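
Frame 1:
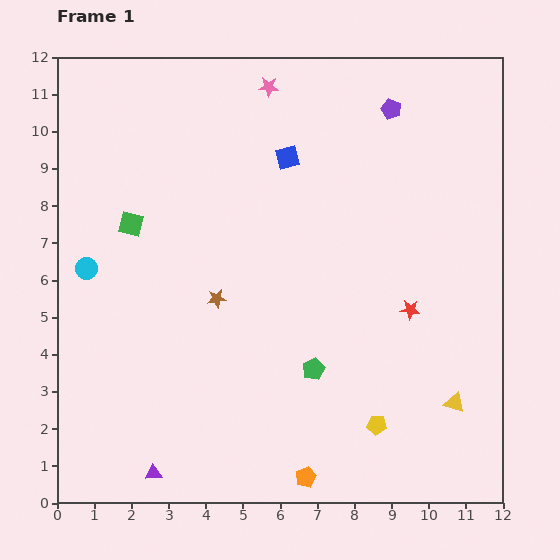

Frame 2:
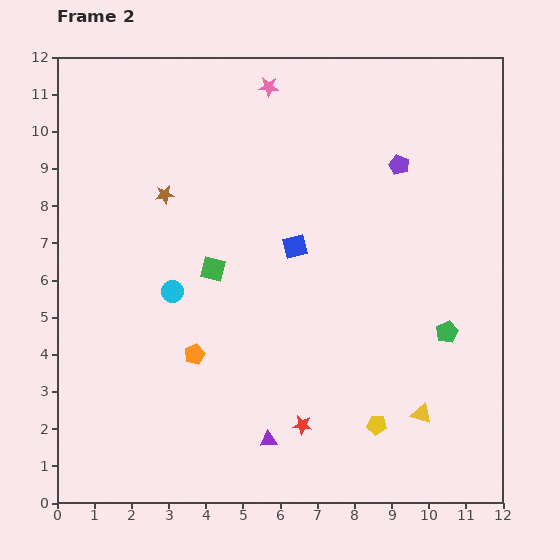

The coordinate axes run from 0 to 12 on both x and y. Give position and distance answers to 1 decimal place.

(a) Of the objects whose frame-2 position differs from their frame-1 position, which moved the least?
the yellow triangle

(moved 0.9)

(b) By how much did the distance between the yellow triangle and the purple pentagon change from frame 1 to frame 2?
-1.4

Distance in frame 1: 8.1. Distance in frame 2: 6.7.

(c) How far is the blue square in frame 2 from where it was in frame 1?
2.4

The blue square moved from (6.2, 9.3) to (6.4, 6.9), a distance of √(0.2² + 2.4²) ≈ 2.4.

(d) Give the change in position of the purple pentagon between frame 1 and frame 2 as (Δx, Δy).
(0.2, -1.5)

The purple pentagon was at (9.0, 10.6) in frame 1 and (9.2, 9.1) in frame 2.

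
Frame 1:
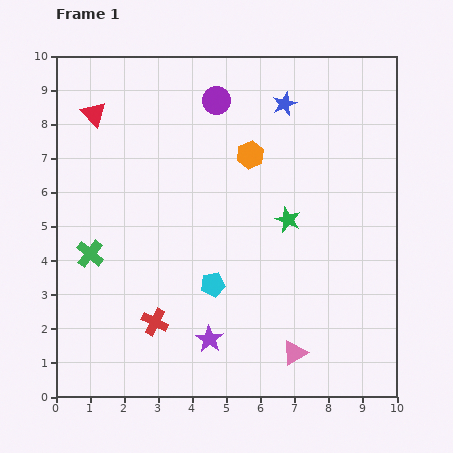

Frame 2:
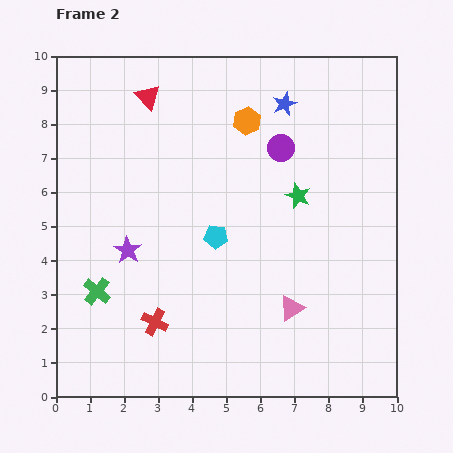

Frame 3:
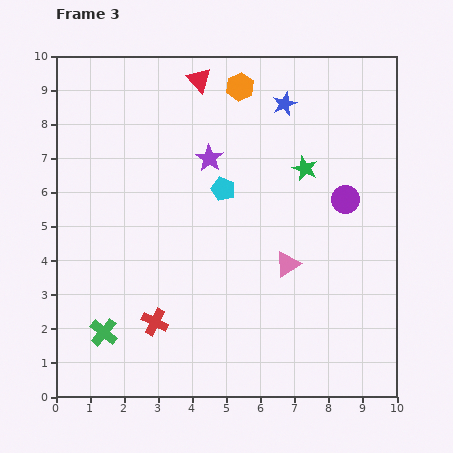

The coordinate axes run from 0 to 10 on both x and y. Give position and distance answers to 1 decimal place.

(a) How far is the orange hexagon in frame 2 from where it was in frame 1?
1.0

The orange hexagon moved from (5.7, 7.1) to (5.6, 8.1), a distance of √(0.1² + 1.0²) ≈ 1.0.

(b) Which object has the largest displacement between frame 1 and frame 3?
the purple star

(moved 5.3; next 4.8)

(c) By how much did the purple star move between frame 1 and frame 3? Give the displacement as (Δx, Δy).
(0.0, 5.3)

The purple star was at (4.5, 1.7) in frame 1 and (4.5, 7.0) in frame 3.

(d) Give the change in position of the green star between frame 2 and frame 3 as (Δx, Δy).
(0.2, 0.8)

The green star was at (7.1, 5.9) in frame 2 and (7.3, 6.7) in frame 3.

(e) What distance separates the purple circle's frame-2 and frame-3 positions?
2.4

The purple circle moved from (6.6, 7.3) to (8.5, 5.8), a distance of √(1.9² + 1.5²) ≈ 2.4.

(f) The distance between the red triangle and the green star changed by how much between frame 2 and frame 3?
-1.3

Distance in frame 2: 5.3. Distance in frame 3: 4.0.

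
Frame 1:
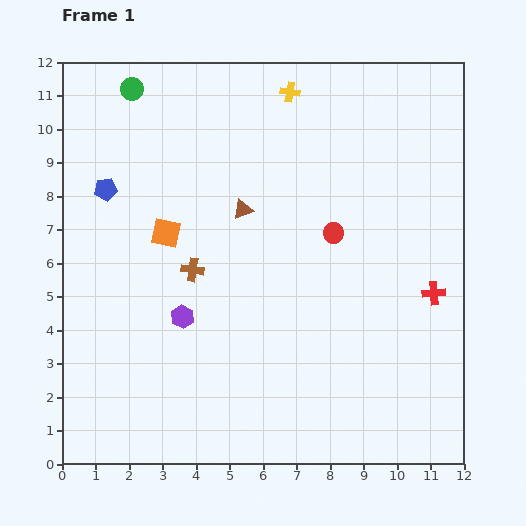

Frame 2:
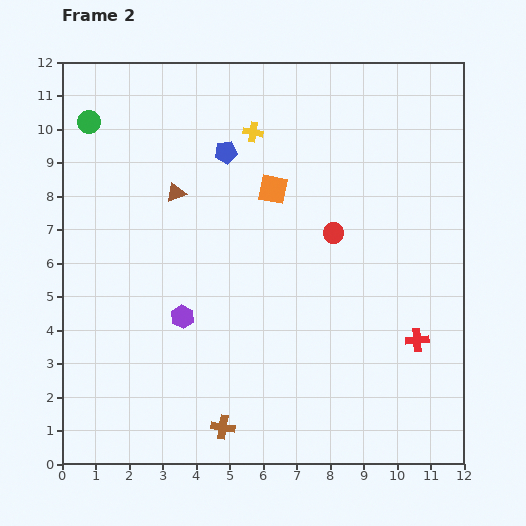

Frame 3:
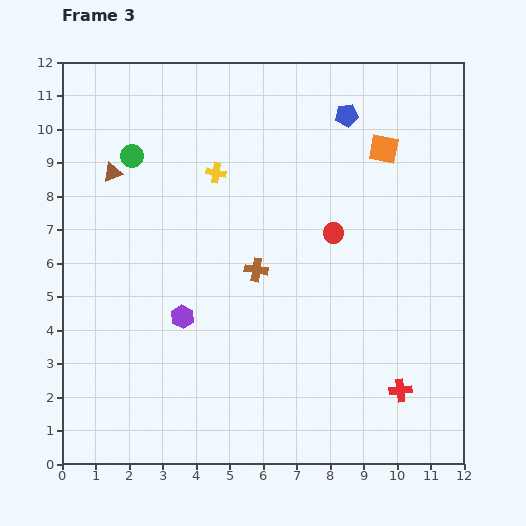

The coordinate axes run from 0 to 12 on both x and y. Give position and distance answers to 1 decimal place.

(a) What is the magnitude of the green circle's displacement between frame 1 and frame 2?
1.6

The green circle moved from (2.1, 11.2) to (0.8, 10.2), a distance of √(1.3² + 1.0²) ≈ 1.6.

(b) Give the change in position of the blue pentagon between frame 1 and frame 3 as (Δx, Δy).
(7.2, 2.2)

The blue pentagon was at (1.3, 8.2) in frame 1 and (8.5, 10.4) in frame 3.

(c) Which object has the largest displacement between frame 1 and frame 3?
the blue pentagon

(moved 7.5; next 7.0)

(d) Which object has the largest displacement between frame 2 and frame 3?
the brown cross

(moved 4.8; next 3.8)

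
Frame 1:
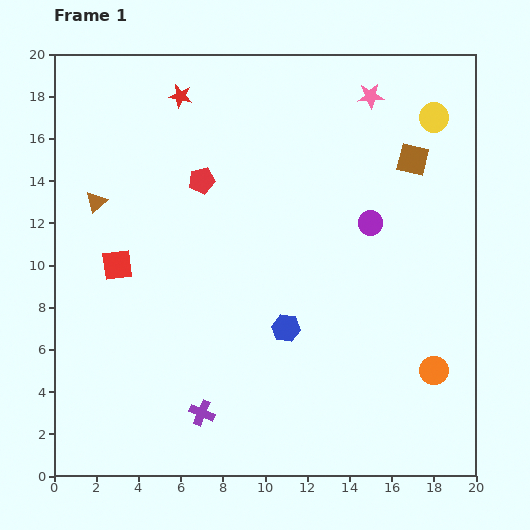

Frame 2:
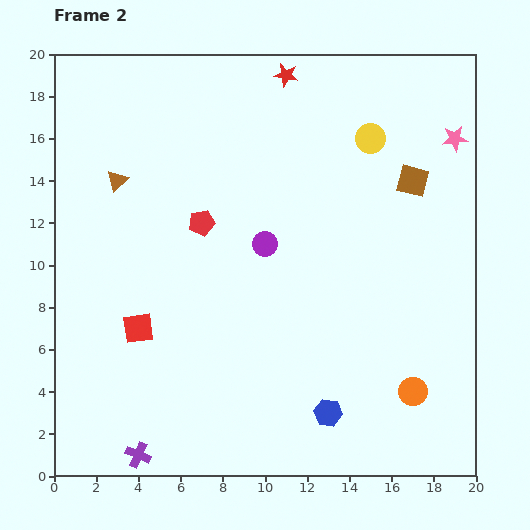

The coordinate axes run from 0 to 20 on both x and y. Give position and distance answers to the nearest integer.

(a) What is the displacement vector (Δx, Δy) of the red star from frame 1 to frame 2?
(5, 1)

The red star was at (6, 18) in frame 1 and (11, 19) in frame 2.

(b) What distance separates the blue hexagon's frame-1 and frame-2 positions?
4

The blue hexagon moved from (11, 7) to (13, 3), a distance of √(2² + 4²) ≈ 4.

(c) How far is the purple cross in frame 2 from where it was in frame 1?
4

The purple cross moved from (7, 3) to (4, 1), a distance of √(3² + 2²) ≈ 4.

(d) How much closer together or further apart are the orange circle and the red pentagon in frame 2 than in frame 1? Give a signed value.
-1

Distance in frame 1: 14. Distance in frame 2: 13.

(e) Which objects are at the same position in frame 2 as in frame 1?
none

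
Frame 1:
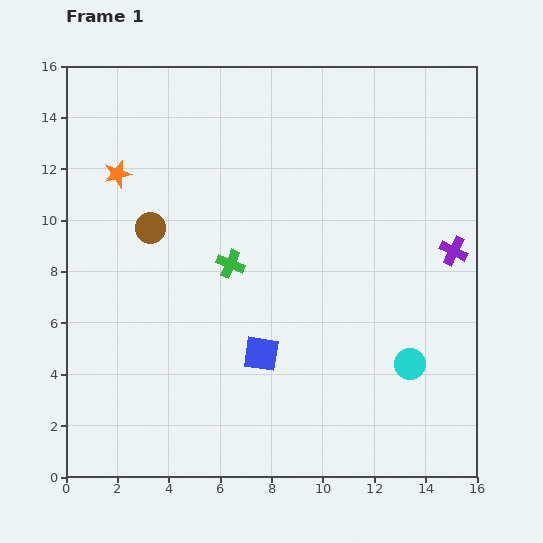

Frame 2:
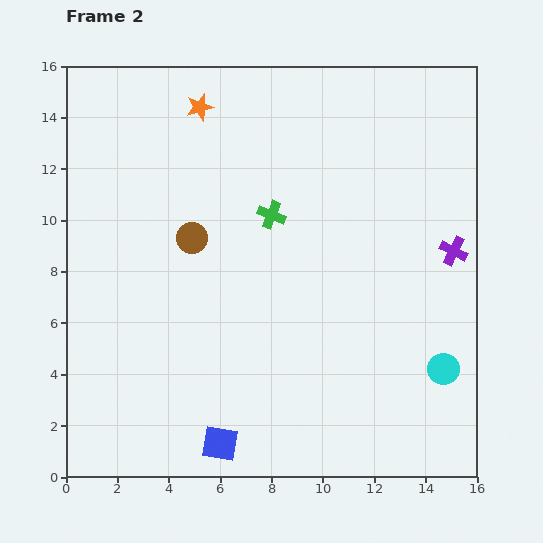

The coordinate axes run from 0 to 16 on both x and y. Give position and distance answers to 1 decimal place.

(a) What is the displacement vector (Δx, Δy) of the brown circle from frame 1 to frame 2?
(1.6, -0.4)

The brown circle was at (3.3, 9.7) in frame 1 and (4.9, 9.3) in frame 2.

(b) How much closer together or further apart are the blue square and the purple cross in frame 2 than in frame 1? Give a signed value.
+3.3

Distance in frame 1: 8.5. Distance in frame 2: 11.8.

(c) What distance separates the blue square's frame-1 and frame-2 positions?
3.8

The blue square moved from (7.6, 4.8) to (6.0, 1.3), a distance of √(1.6² + 3.5²) ≈ 3.8.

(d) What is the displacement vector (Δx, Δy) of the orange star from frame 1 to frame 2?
(3.2, 2.6)

The orange star was at (2.0, 11.8) in frame 1 and (5.2, 14.4) in frame 2.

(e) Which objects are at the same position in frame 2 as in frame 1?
the purple cross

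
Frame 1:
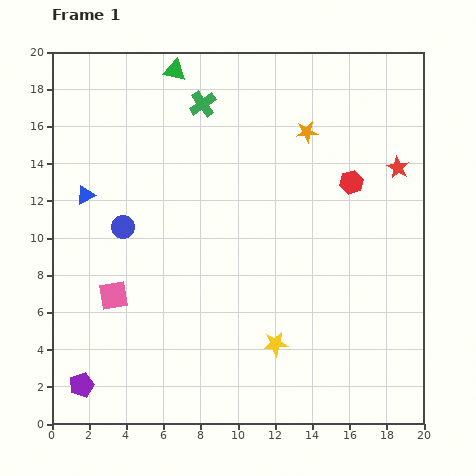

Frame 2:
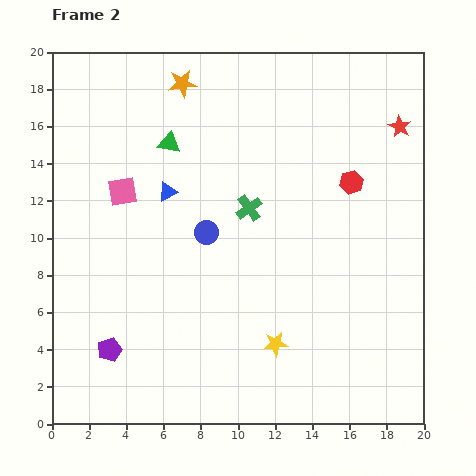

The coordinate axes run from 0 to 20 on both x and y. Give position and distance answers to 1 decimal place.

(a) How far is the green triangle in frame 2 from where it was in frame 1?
3.9

The green triangle moved from (6.6, 19.0) to (6.3, 15.1), a distance of √(0.3² + 3.9²) ≈ 3.9.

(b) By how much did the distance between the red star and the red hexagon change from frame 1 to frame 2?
+1.4

Distance in frame 1: 2.6. Distance in frame 2: 4.0.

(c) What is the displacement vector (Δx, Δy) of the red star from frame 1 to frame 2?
(0.1, 2.2)

The red star was at (18.6, 13.8) in frame 1 and (18.7, 16.0) in frame 2.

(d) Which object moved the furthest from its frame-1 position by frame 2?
the orange star

(moved 7.2; next 6.1)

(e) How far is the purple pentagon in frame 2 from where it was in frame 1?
2.4

The purple pentagon moved from (1.6, 2.1) to (3.1, 4.0), a distance of √(1.5² + 1.9²) ≈ 2.4.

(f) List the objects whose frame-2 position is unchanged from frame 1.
the yellow star, the red hexagon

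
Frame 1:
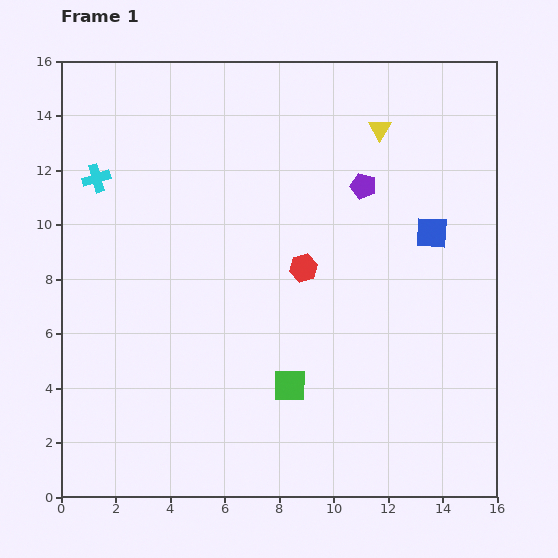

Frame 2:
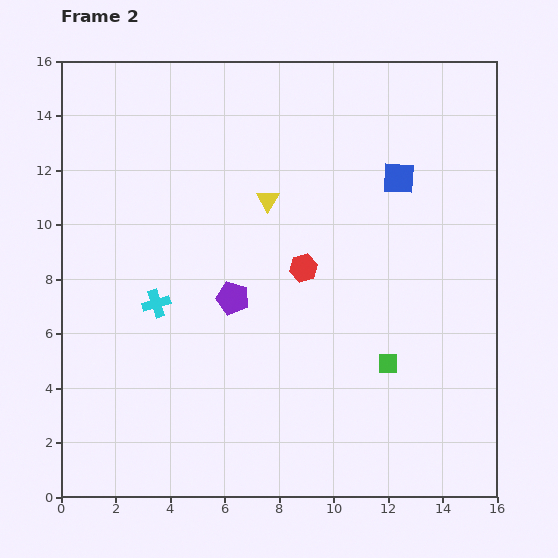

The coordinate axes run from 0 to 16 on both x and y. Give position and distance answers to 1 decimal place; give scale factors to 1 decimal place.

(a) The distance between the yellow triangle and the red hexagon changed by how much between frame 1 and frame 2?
-3.0

Distance in frame 1: 5.8. Distance in frame 2: 2.8.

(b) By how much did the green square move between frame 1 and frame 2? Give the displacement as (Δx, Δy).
(3.6, 0.8)

The green square was at (8.4, 4.1) in frame 1 and (12.0, 4.9) in frame 2.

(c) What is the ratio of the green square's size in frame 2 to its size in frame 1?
0.6×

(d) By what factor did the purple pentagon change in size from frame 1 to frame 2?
1.3×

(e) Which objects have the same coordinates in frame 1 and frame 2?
the red hexagon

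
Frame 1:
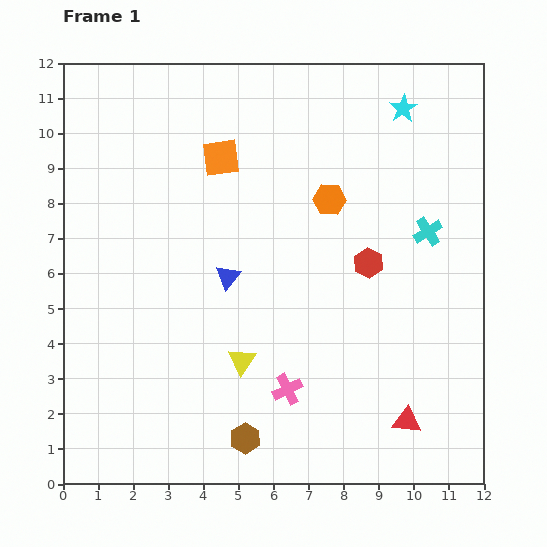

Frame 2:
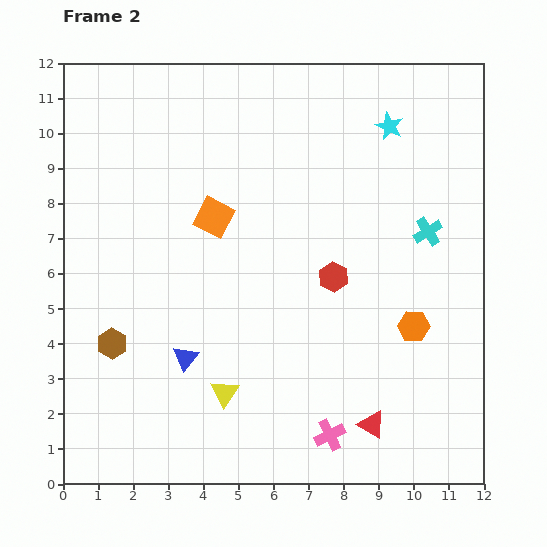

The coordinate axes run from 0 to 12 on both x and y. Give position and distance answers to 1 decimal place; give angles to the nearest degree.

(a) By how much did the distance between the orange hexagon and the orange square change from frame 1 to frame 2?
+3.2

Distance in frame 1: 3.3. Distance in frame 2: 6.5.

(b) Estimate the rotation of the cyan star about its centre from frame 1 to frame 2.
16° counter-clockwise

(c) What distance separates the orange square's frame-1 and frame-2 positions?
1.7

The orange square moved from (4.5, 9.3) to (4.3, 7.6), a distance of √(0.2² + 1.7²) ≈ 1.7.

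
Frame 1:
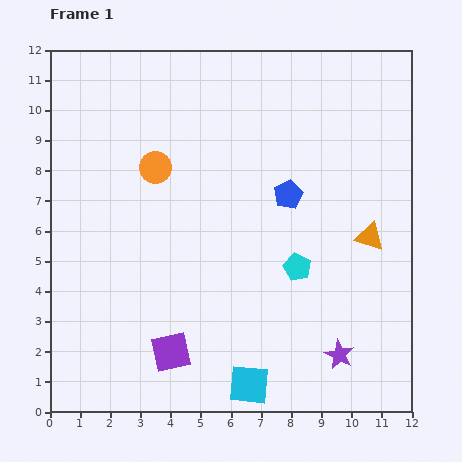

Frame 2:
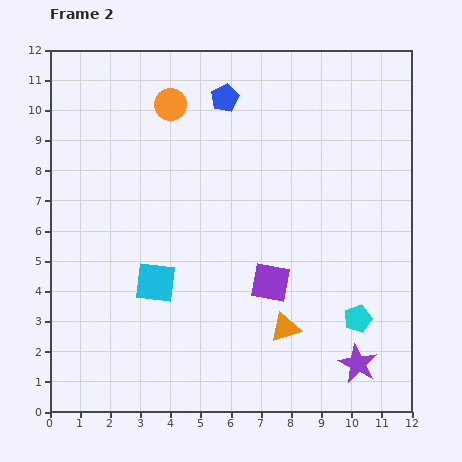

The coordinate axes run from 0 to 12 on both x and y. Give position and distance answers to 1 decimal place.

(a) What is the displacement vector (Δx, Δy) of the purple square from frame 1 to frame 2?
(3.3, 2.3)

The purple square was at (4.0, 2.0) in frame 1 and (7.3, 4.3) in frame 2.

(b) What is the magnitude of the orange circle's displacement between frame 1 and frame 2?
2.2

The orange circle moved from (3.5, 8.1) to (4.0, 10.2), a distance of √(0.5² + 2.1²) ≈ 2.2.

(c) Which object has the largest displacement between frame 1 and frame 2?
the cyan square

(moved 4.6; next 4.1)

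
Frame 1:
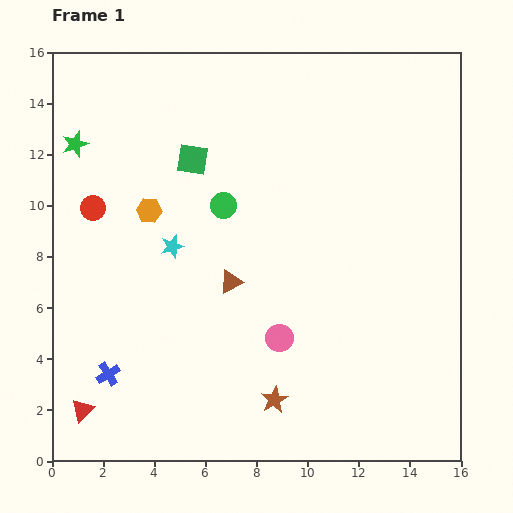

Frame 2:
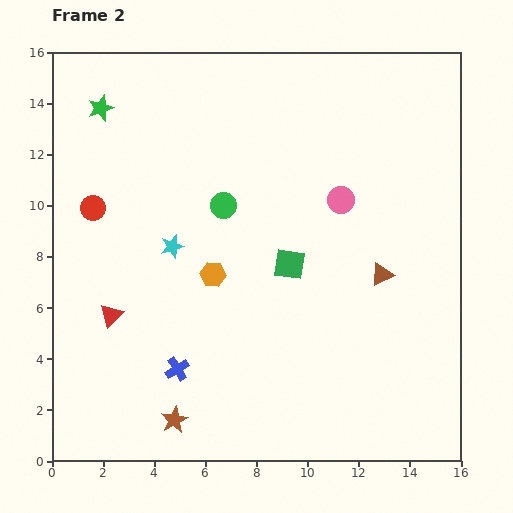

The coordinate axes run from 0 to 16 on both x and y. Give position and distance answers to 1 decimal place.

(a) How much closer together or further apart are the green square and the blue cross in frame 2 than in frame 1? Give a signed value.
-3.0

Distance in frame 1: 9.0. Distance in frame 2: 6.0.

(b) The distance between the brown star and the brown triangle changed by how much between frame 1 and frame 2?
+5.0

Distance in frame 1: 4.9. Distance in frame 2: 9.9.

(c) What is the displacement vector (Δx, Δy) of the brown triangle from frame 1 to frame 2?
(5.9, 0.3)

The brown triangle was at (7.0, 7.0) in frame 1 and (12.9, 7.3) in frame 2.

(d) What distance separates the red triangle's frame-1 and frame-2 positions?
3.9

The red triangle moved from (1.2, 2.0) to (2.3, 5.7), a distance of √(1.1² + 3.7²) ≈ 3.9.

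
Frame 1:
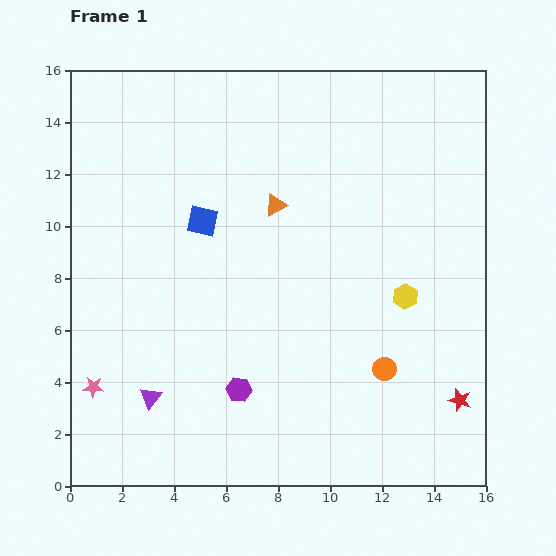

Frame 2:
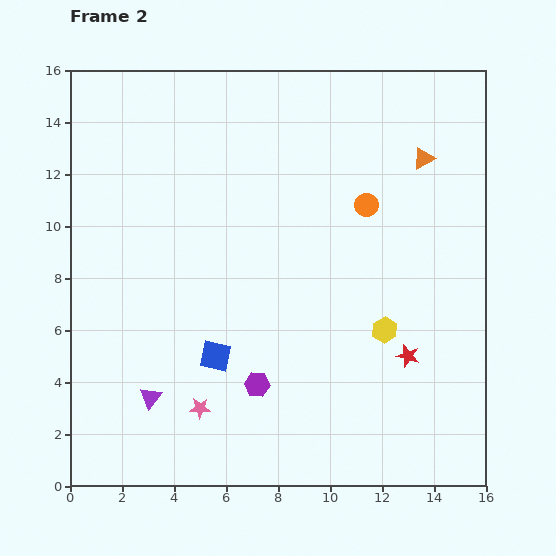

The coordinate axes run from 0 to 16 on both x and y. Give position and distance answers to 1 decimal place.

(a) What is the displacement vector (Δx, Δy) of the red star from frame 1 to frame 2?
(-2.0, 1.7)

The red star was at (15.0, 3.3) in frame 1 and (13.0, 5.0) in frame 2.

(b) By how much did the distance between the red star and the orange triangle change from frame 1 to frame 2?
-2.7

Distance in frame 1: 10.3. Distance in frame 2: 7.6.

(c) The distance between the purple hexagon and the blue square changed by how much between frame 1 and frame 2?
-4.7

Distance in frame 1: 6.6. Distance in frame 2: 1.9.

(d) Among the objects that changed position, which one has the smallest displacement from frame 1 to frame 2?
the purple hexagon

(moved 0.7)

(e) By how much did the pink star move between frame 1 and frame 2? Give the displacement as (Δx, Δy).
(4.1, -0.8)

The pink star was at (0.9, 3.8) in frame 1 and (5.0, 3.0) in frame 2.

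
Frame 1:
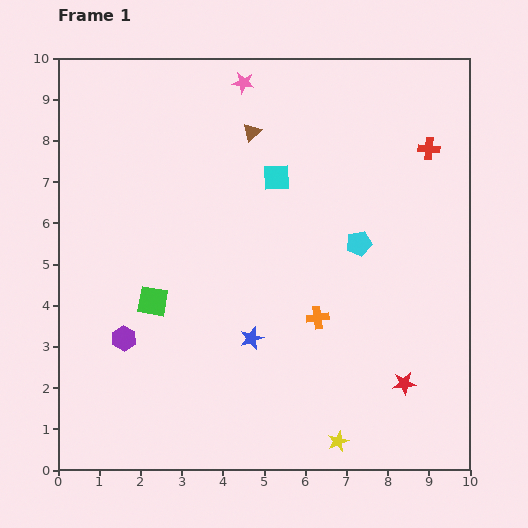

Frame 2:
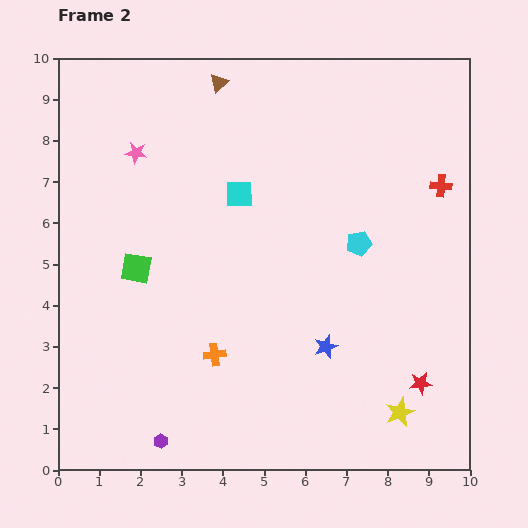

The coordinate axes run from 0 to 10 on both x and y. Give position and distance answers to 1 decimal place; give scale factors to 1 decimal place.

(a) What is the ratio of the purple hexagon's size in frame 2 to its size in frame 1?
0.6×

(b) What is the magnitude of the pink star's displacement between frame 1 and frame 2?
3.1

The pink star moved from (4.5, 9.4) to (1.9, 7.7), a distance of √(2.6² + 1.7²) ≈ 3.1.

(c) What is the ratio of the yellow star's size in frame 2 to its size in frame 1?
1.4×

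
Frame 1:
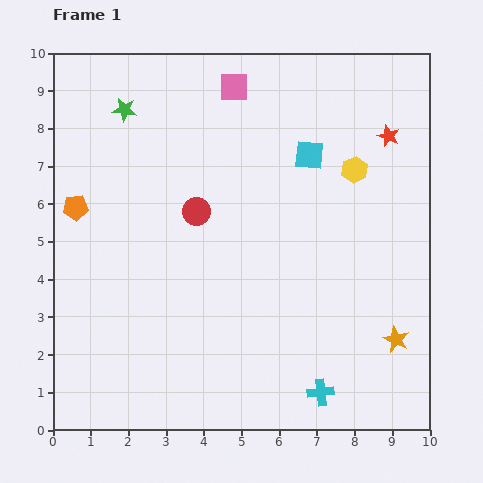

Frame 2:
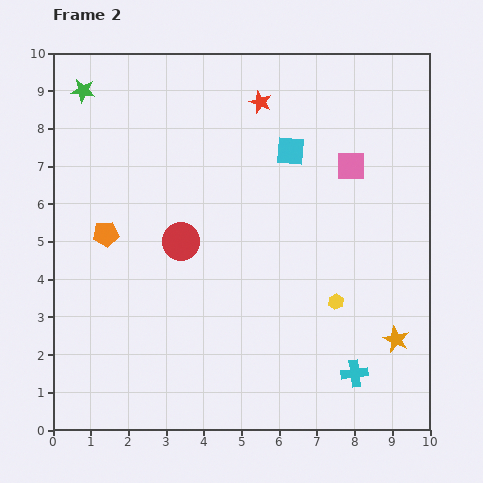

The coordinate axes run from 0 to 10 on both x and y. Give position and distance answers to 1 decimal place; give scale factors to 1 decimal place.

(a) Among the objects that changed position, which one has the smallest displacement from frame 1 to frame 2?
the cyan square

(moved 0.5)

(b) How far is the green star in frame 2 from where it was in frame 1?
1.2

The green star moved from (1.9, 8.5) to (0.8, 9.0), a distance of √(1.1² + 0.5²) ≈ 1.2.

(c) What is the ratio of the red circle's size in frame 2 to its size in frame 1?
1.4×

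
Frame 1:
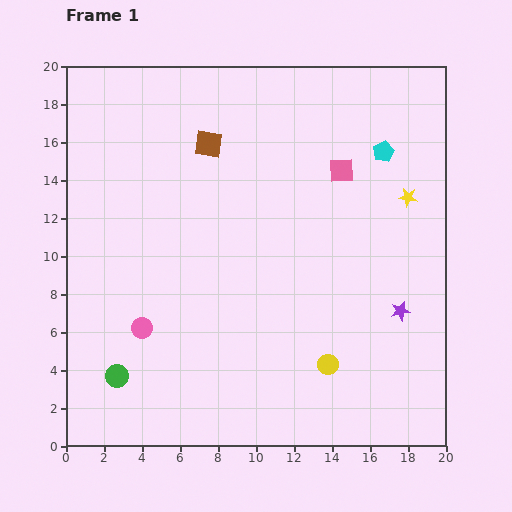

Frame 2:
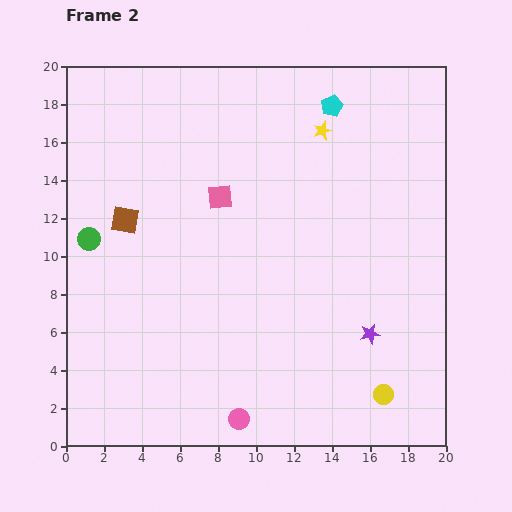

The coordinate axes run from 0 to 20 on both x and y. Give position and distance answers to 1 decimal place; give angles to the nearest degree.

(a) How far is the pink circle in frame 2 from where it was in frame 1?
7.0

The pink circle moved from (4.0, 6.2) to (9.1, 1.4), a distance of √(5.1² + 4.8²) ≈ 7.0.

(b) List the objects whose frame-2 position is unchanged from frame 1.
none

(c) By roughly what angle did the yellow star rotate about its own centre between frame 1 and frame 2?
28° counter-clockwise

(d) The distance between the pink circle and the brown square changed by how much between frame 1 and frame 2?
+1.8

Distance in frame 1: 10.3. Distance in frame 2: 12.1.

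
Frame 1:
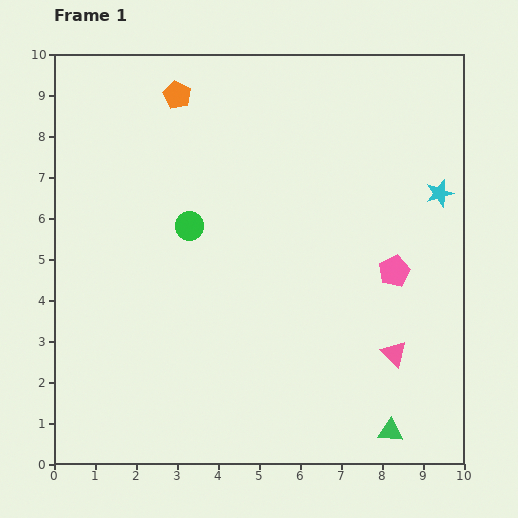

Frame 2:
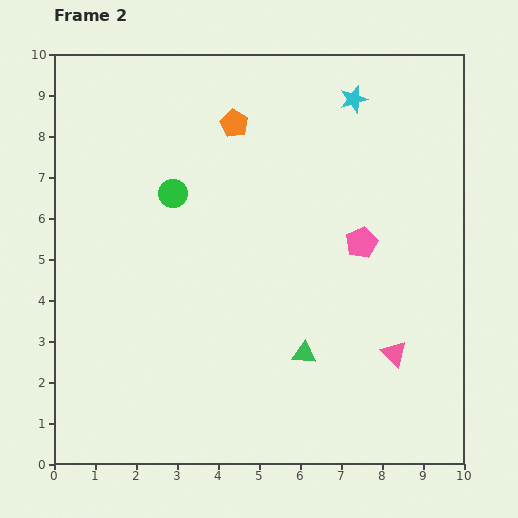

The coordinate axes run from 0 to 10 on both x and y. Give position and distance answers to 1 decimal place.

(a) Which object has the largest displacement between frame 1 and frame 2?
the cyan star

(moved 3.1; next 2.8)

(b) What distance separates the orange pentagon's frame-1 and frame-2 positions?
1.6

The orange pentagon moved from (3.0, 9.0) to (4.4, 8.3), a distance of √(1.4² + 0.7²) ≈ 1.6.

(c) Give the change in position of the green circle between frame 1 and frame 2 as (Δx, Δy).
(-0.4, 0.8)

The green circle was at (3.3, 5.8) in frame 1 and (2.9, 6.6) in frame 2.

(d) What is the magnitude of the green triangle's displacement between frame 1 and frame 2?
2.8

The green triangle moved from (8.2, 0.8) to (6.1, 2.7), a distance of √(2.1² + 1.9²) ≈ 2.8.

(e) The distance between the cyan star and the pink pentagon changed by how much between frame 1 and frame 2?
+1.3

Distance in frame 1: 2.2. Distance in frame 2: 3.5.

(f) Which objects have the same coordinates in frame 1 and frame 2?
the pink triangle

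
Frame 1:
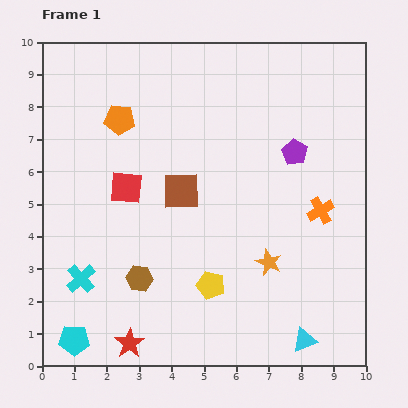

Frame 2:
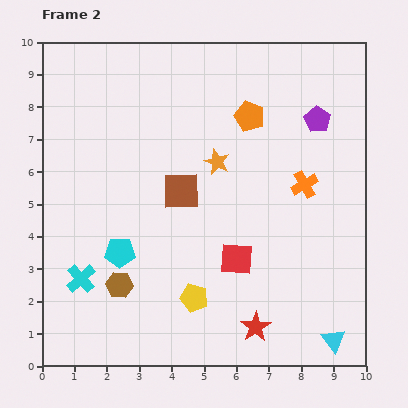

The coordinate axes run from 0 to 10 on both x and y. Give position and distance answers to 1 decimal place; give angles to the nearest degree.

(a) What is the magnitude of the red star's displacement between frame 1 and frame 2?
3.9

The red star moved from (2.7, 0.7) to (6.6, 1.2), a distance of √(3.9² + 0.5²) ≈ 3.9.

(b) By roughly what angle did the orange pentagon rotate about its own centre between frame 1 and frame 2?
16° clockwise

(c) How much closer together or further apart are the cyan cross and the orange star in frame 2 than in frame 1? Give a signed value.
-0.3

Distance in frame 1: 5.8. Distance in frame 2: 5.5.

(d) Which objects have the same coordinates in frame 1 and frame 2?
the cyan cross, the brown square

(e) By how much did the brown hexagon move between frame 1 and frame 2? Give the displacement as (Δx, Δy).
(-0.6, -0.2)

The brown hexagon was at (3.0, 2.7) in frame 1 and (2.4, 2.5) in frame 2.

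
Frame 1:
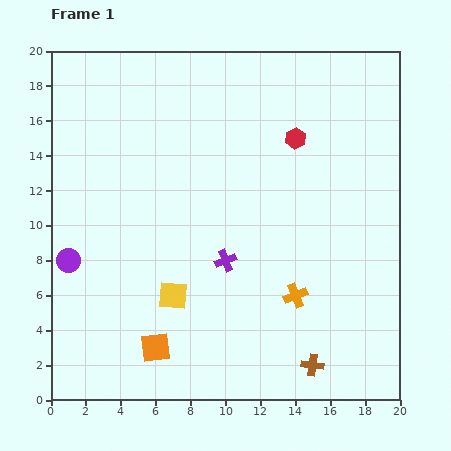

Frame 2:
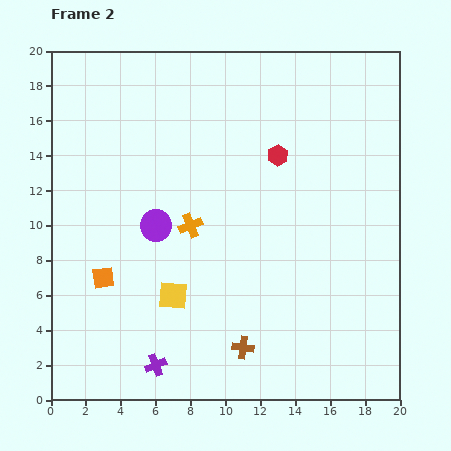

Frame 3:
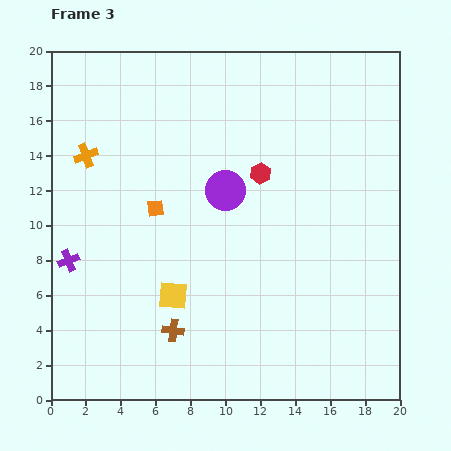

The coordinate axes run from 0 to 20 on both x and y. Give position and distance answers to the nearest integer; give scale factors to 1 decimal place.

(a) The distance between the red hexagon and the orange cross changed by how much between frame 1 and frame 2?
-3

Distance in frame 1: 9. Distance in frame 2: 6.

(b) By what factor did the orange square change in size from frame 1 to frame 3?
0.6×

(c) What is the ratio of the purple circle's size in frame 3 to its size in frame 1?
1.7×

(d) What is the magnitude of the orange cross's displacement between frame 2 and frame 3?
7

The orange cross moved from (8, 10) to (2, 14), a distance of √(6² + 4²) ≈ 7.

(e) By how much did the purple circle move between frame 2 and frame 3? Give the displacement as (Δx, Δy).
(4, 2)

The purple circle was at (6, 10) in frame 2 and (10, 12) in frame 3.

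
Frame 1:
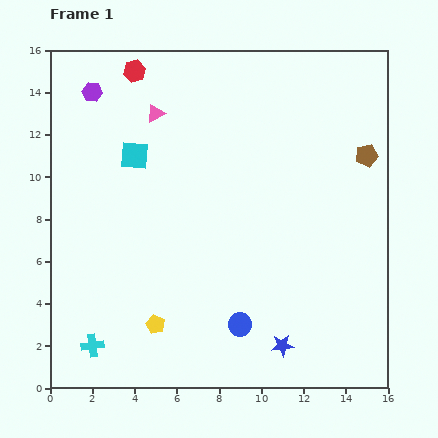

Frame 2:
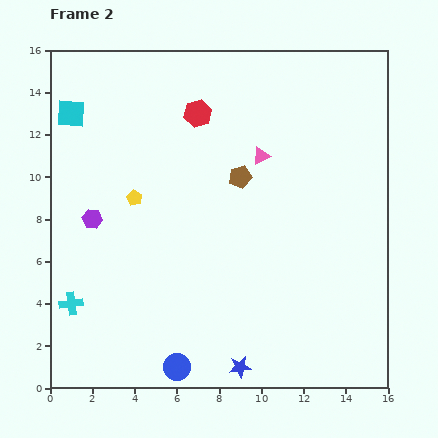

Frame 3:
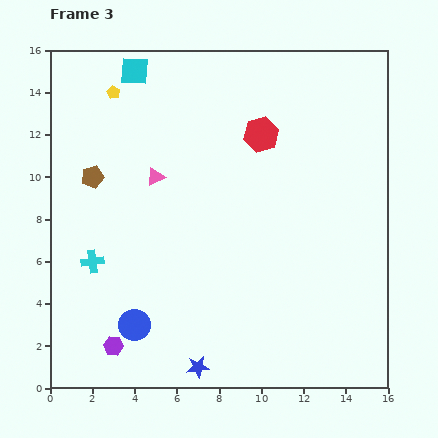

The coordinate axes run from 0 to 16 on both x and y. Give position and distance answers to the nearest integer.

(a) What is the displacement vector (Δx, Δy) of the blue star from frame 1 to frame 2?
(-2, -1)

The blue star was at (11, 2) in frame 1 and (9, 1) in frame 2.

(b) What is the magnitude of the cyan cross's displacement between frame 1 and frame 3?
4

The cyan cross moved from (2, 2) to (2, 6), a distance of √(0² + 4²) ≈ 4.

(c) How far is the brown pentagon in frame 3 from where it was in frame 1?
13

The brown pentagon moved from (15, 11) to (2, 10), a distance of √(13² + 1²) ≈ 13.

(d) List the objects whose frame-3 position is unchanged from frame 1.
none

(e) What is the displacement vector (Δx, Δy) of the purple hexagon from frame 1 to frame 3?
(1, -12)

The purple hexagon was at (2, 14) in frame 1 and (3, 2) in frame 3.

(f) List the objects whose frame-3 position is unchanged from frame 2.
none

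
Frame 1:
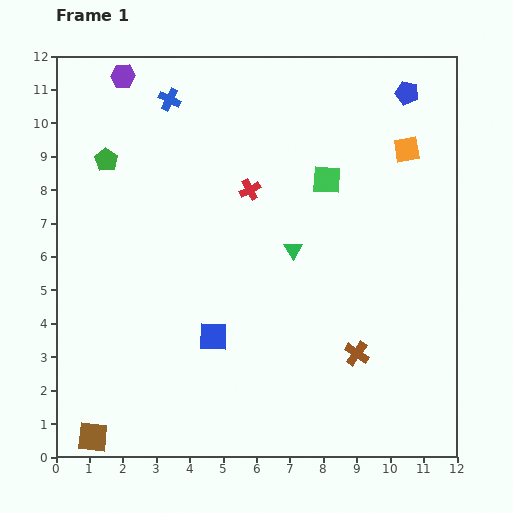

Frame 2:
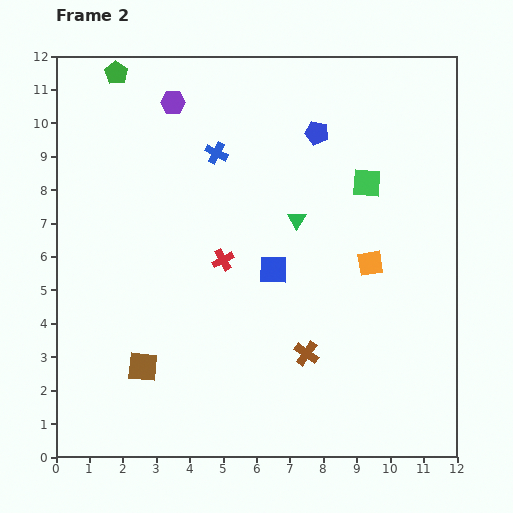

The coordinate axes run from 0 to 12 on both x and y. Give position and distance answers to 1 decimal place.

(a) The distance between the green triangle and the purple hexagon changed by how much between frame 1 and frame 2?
-2.2

Distance in frame 1: 7.3. Distance in frame 2: 5.1.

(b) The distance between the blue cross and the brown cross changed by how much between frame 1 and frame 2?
-2.8

Distance in frame 1: 9.4. Distance in frame 2: 6.6.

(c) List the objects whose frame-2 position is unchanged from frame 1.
none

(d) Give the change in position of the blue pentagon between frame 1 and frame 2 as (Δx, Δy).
(-2.7, -1.2)

The blue pentagon was at (10.5, 10.9) in frame 1 and (7.8, 9.7) in frame 2.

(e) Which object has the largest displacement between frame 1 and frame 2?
the orange square

(moved 3.6; next 3.0)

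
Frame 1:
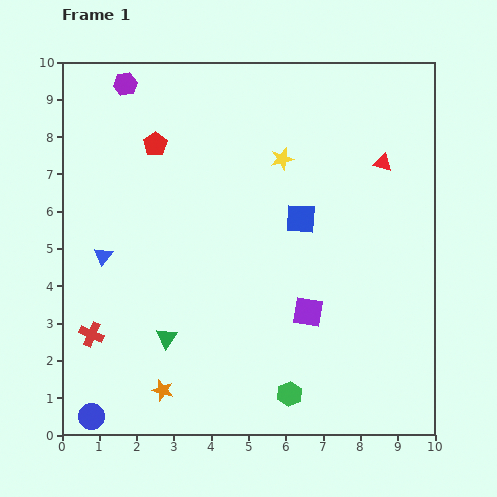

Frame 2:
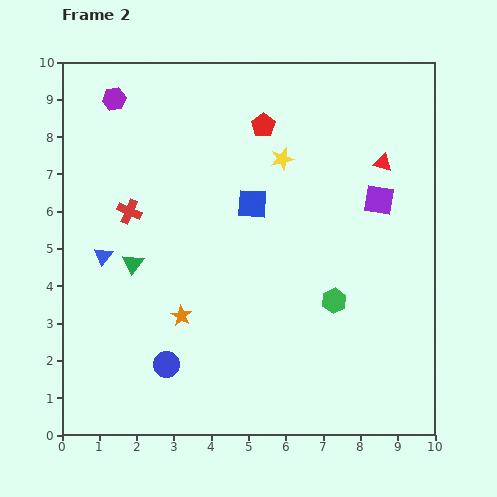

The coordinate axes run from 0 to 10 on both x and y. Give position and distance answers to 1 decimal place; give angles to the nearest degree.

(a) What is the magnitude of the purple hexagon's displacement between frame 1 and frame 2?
0.5

The purple hexagon moved from (1.7, 9.4) to (1.4, 9.0), a distance of √(0.3² + 0.4²) ≈ 0.5.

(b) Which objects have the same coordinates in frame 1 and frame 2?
the blue triangle, the red triangle, the yellow star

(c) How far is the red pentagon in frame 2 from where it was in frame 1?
2.9

The red pentagon moved from (2.5, 7.8) to (5.4, 8.3), a distance of √(2.9² + 0.5²) ≈ 2.9.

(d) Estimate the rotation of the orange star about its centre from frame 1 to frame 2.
16° clockwise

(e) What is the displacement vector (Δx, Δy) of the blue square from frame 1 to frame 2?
(-1.3, 0.4)

The blue square was at (6.4, 5.8) in frame 1 and (5.1, 6.2) in frame 2.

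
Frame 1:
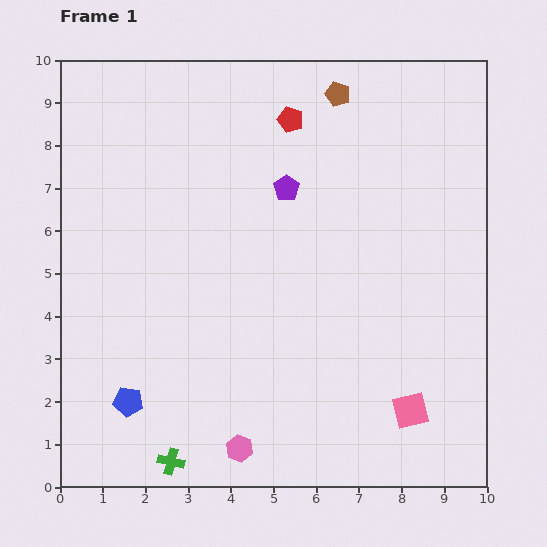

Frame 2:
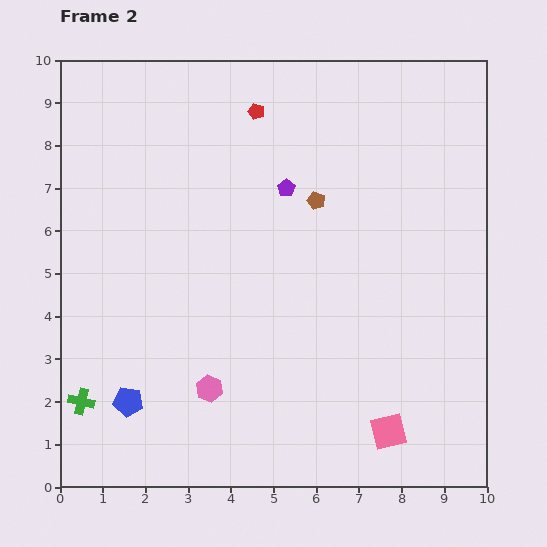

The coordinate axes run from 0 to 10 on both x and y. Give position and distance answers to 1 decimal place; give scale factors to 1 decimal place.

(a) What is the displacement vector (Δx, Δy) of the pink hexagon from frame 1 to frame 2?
(-0.7, 1.4)

The pink hexagon was at (4.2, 0.9) in frame 1 and (3.5, 2.3) in frame 2.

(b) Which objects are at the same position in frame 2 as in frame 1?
the purple pentagon, the blue pentagon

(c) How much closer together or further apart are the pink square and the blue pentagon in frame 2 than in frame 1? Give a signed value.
-0.5

Distance in frame 1: 6.6. Distance in frame 2: 6.1.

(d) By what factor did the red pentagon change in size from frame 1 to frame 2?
0.6×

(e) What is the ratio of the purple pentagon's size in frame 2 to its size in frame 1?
0.7×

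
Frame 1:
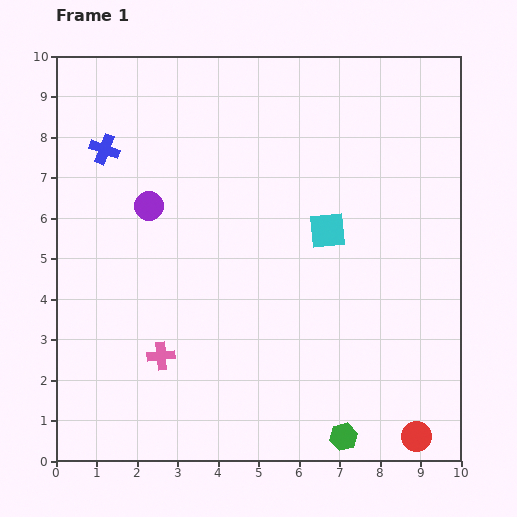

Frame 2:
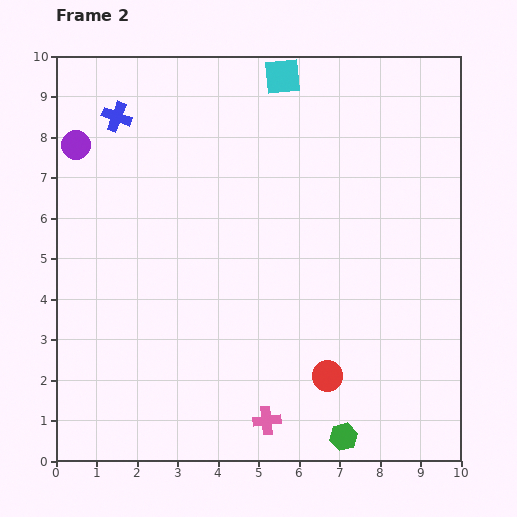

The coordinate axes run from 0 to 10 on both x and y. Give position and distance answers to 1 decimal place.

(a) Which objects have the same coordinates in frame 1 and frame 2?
the green hexagon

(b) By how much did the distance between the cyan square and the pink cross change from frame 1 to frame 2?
+3.4

Distance in frame 1: 5.1. Distance in frame 2: 8.5.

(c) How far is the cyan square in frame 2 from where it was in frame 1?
4.0

The cyan square moved from (6.7, 5.7) to (5.6, 9.5), a distance of √(1.1² + 3.8²) ≈ 4.0.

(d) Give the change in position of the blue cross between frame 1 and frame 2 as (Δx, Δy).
(0.3, 0.8)

The blue cross was at (1.2, 7.7) in frame 1 and (1.5, 8.5) in frame 2.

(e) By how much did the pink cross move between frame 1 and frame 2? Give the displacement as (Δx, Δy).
(2.6, -1.6)

The pink cross was at (2.6, 2.6) in frame 1 and (5.2, 1.0) in frame 2.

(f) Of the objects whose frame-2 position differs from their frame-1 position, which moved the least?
the blue cross

(moved 0.9)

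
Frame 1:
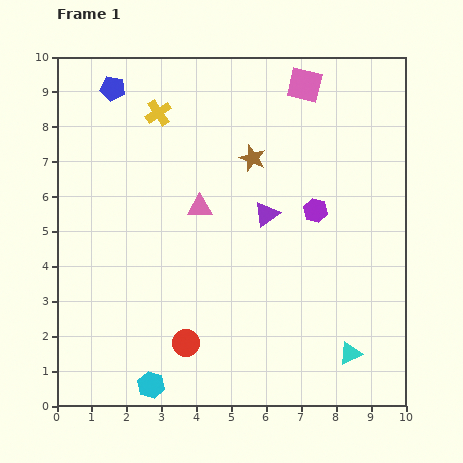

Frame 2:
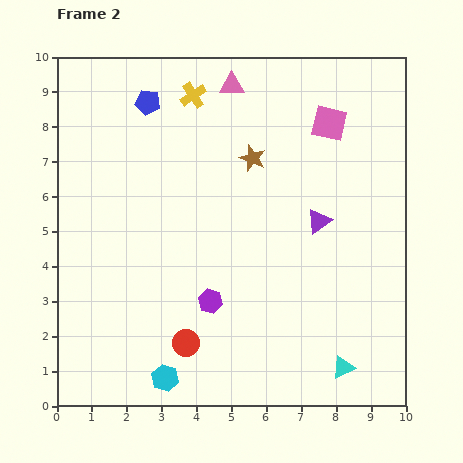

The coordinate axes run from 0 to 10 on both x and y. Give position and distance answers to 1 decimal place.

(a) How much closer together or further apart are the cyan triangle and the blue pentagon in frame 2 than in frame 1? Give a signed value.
-0.8

Distance in frame 1: 10.2. Distance in frame 2: 9.4.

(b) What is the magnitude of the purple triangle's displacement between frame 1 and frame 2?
1.5

The purple triangle moved from (6.0, 5.5) to (7.5, 5.3), a distance of √(1.5² + 0.2²) ≈ 1.5.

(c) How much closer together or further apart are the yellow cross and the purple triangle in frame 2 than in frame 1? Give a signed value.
+0.9

Distance in frame 1: 4.2. Distance in frame 2: 5.1.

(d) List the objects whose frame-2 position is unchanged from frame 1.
the brown star, the red circle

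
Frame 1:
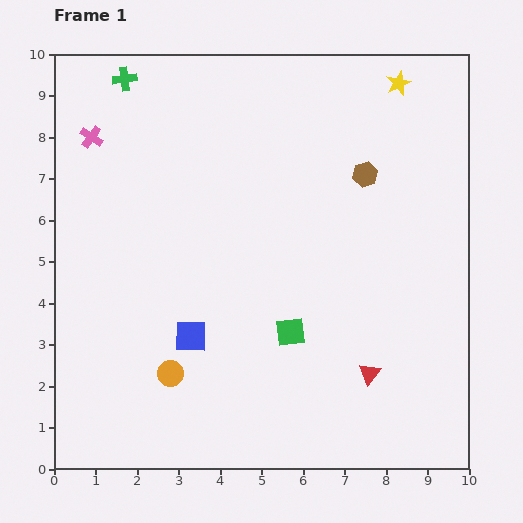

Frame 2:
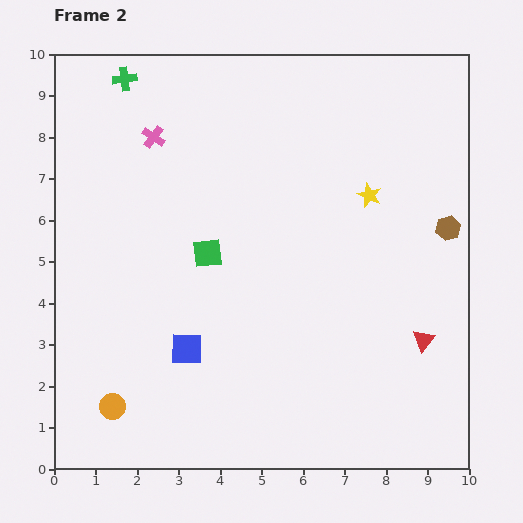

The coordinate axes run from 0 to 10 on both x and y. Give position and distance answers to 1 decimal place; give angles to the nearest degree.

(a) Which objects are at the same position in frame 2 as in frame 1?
the green cross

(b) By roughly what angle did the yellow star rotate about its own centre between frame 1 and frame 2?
24° counter-clockwise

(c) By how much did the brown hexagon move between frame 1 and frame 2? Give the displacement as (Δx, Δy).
(2.0, -1.3)

The brown hexagon was at (7.5, 7.1) in frame 1 and (9.5, 5.8) in frame 2.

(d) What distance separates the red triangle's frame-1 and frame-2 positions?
1.5

The red triangle moved from (7.6, 2.3) to (8.9, 3.1), a distance of √(1.3² + 0.8²) ≈ 1.5.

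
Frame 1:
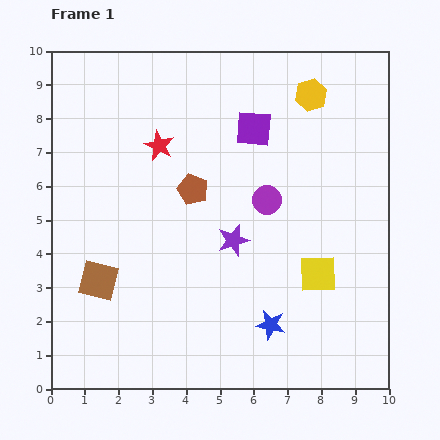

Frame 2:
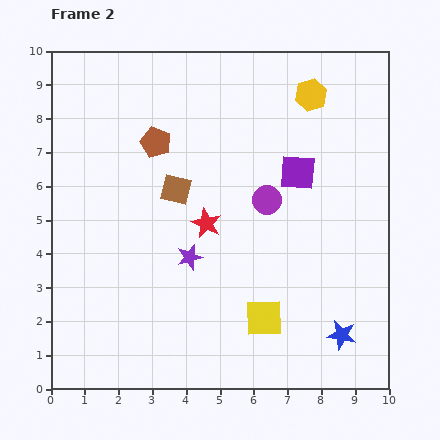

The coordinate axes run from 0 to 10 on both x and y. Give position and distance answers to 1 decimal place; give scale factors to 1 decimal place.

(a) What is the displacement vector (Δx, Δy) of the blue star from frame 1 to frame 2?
(2.1, -0.3)

The blue star was at (6.5, 1.9) in frame 1 and (8.6, 1.6) in frame 2.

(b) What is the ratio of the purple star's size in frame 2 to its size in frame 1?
0.8×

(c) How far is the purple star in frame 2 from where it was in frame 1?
1.4

The purple star moved from (5.4, 4.4) to (4.1, 3.9), a distance of √(1.3² + 0.5²) ≈ 1.4.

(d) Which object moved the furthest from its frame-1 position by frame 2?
the brown square

(moved 3.5; next 2.7)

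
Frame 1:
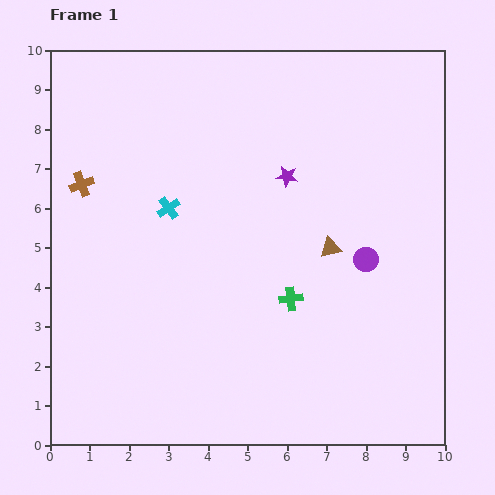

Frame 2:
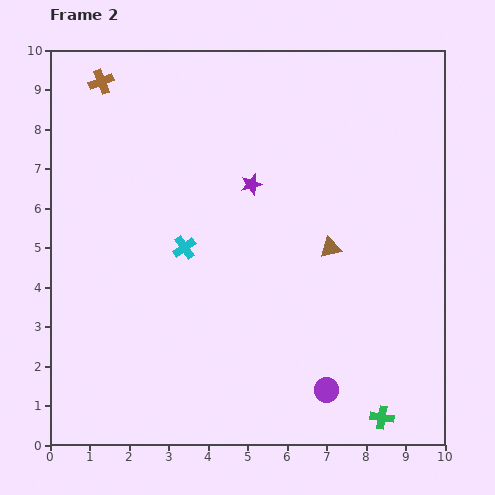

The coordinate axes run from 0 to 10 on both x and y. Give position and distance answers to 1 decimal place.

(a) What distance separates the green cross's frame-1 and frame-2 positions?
3.8

The green cross moved from (6.1, 3.7) to (8.4, 0.7), a distance of √(2.3² + 3.0²) ≈ 3.8.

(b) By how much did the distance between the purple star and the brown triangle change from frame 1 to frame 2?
+0.5

Distance in frame 1: 2.1. Distance in frame 2: 2.6.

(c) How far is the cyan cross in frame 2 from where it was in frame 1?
1.1

The cyan cross moved from (3.0, 6.0) to (3.4, 5.0), a distance of √(0.4² + 1.0²) ≈ 1.1.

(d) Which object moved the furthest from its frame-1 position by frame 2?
the green cross

(moved 3.8; next 3.4)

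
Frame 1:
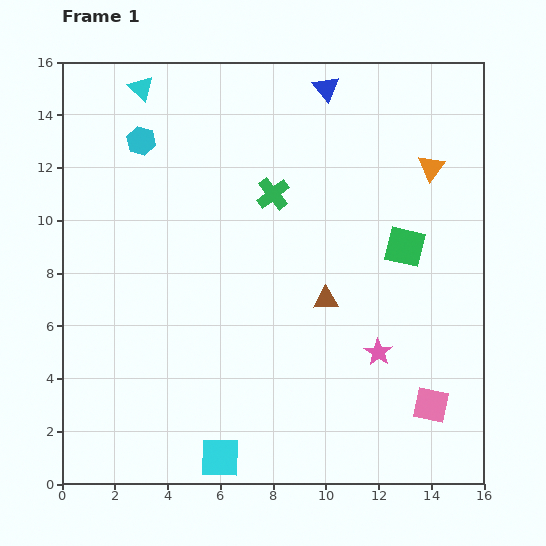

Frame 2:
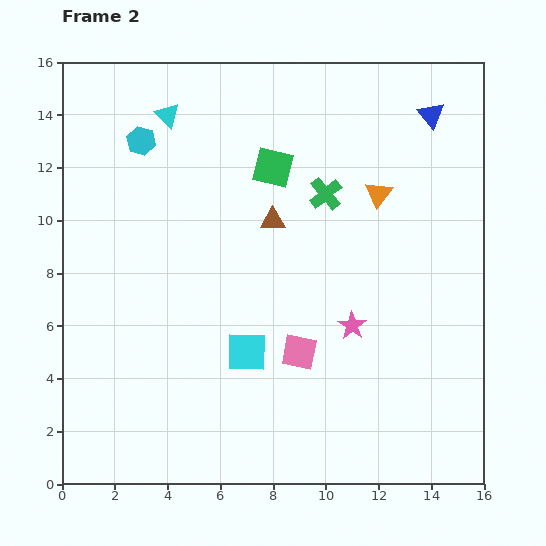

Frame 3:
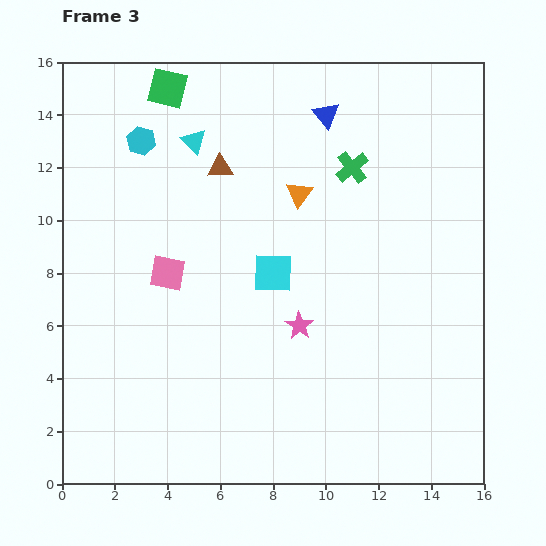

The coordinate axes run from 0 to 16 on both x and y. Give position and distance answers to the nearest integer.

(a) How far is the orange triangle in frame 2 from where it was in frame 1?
2

The orange triangle moved from (14, 12) to (12, 11), a distance of √(2² + 1²) ≈ 2.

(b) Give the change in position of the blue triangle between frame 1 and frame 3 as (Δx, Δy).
(0, -1)

The blue triangle was at (10, 15) in frame 1 and (10, 14) in frame 3.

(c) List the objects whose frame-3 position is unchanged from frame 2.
the cyan hexagon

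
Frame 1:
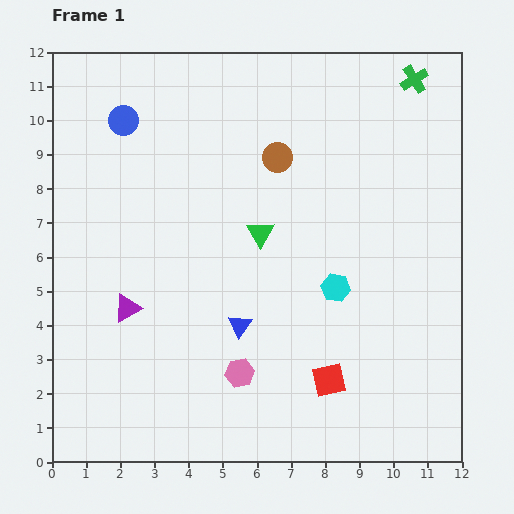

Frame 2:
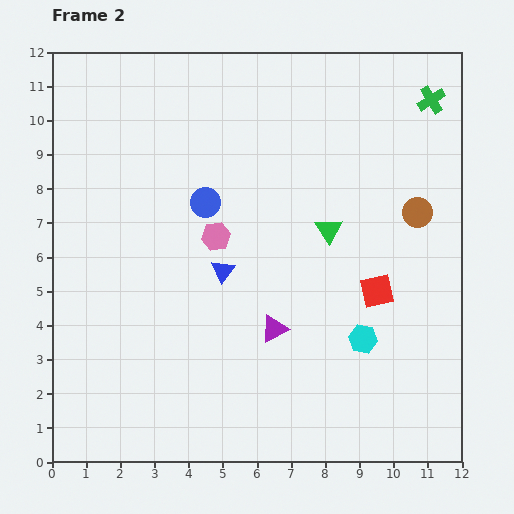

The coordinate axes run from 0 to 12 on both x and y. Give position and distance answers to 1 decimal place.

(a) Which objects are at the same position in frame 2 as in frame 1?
none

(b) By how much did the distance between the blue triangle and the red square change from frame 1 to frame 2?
+1.4

Distance in frame 1: 3.1. Distance in frame 2: 4.5.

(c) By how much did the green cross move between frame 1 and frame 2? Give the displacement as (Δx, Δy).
(0.5, -0.6)

The green cross was at (10.6, 11.2) in frame 1 and (11.1, 10.6) in frame 2.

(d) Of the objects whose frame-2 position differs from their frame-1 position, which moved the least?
the green cross

(moved 0.8)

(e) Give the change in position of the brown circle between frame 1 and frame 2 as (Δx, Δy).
(4.1, -1.6)

The brown circle was at (6.6, 8.9) in frame 1 and (10.7, 7.3) in frame 2.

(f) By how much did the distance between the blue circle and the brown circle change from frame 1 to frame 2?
+1.6

Distance in frame 1: 4.6. Distance in frame 2: 6.2.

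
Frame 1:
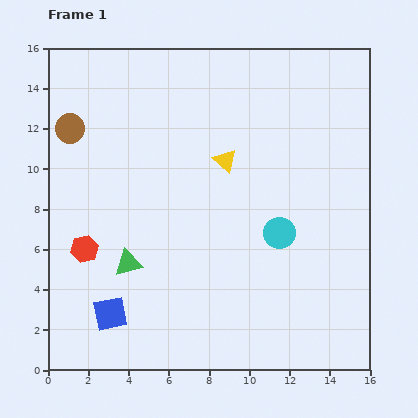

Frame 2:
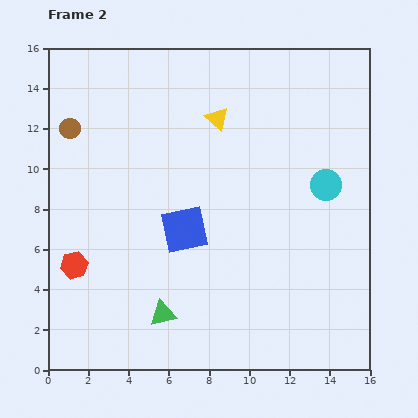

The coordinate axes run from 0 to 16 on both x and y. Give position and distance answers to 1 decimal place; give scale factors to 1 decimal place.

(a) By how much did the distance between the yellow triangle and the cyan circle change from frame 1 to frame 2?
+1.8

Distance in frame 1: 4.5. Distance in frame 2: 6.3.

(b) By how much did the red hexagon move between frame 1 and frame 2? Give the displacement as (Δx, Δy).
(-0.5, -0.8)

The red hexagon was at (1.8, 6.0) in frame 1 and (1.3, 5.2) in frame 2.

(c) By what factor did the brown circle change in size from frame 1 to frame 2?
0.7×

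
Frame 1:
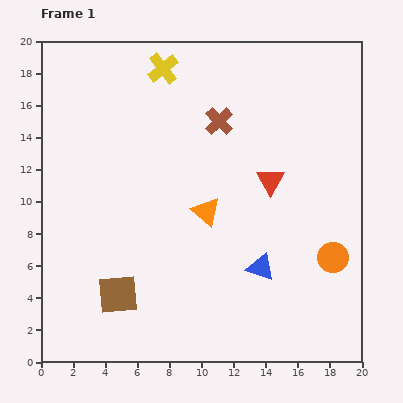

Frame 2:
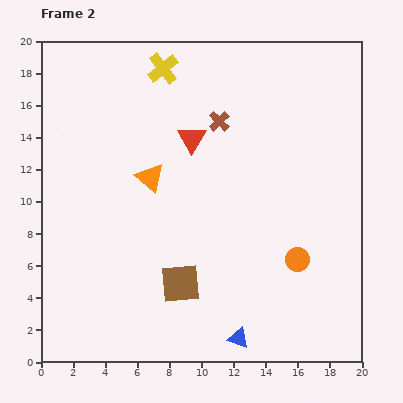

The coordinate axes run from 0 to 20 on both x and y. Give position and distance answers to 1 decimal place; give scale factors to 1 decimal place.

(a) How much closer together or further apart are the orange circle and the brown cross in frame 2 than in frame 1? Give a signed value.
-1.2

Distance in frame 1: 11.1. Distance in frame 2: 9.9.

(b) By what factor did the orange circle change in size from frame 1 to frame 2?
0.8×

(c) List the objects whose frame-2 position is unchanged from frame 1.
the brown cross, the yellow cross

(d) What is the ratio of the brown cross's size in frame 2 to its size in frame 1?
0.7×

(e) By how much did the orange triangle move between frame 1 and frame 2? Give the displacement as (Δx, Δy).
(-3.5, 2.1)

The orange triangle was at (10.3, 9.4) in frame 1 and (6.8, 11.5) in frame 2.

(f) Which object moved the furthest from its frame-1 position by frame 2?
the red triangle

(moved 5.5; next 4.6)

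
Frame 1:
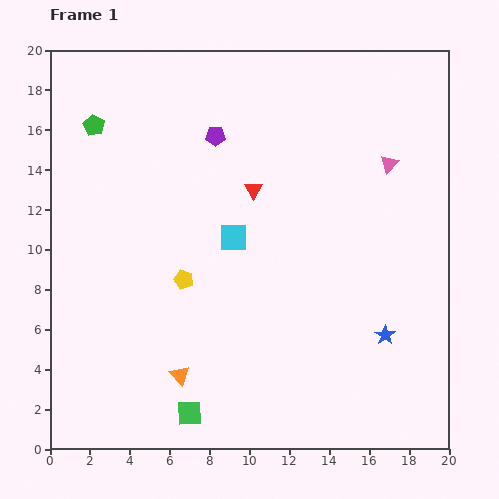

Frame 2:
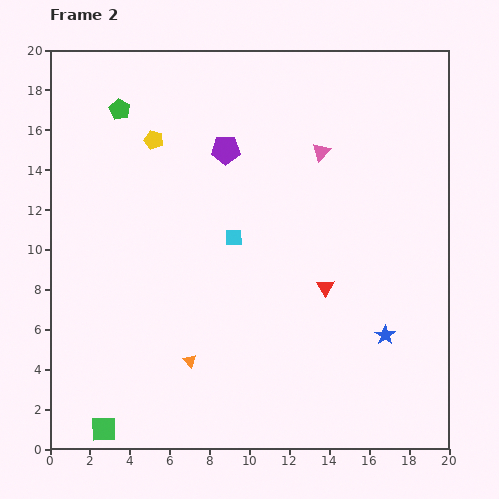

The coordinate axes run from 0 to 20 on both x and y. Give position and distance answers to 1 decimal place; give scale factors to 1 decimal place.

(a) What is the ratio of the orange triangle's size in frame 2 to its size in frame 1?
0.7×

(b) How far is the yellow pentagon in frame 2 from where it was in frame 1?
7.2

The yellow pentagon moved from (6.7, 8.5) to (5.2, 15.5), a distance of √(1.5² + 7.0²) ≈ 7.2.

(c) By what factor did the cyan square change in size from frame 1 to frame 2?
0.6×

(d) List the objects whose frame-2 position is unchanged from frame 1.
the cyan square, the blue star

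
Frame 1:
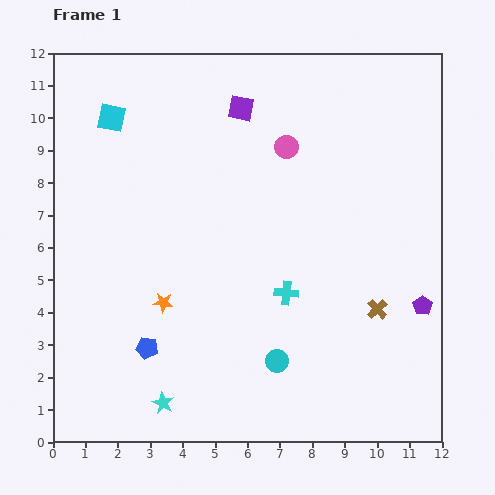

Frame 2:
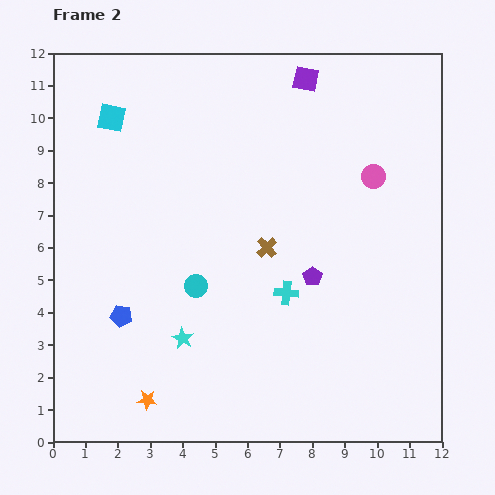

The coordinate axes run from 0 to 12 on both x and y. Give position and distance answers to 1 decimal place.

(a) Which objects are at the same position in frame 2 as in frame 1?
the cyan cross, the cyan square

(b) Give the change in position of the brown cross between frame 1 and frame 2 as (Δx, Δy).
(-3.4, 1.9)

The brown cross was at (10.0, 4.1) in frame 1 and (6.6, 6.0) in frame 2.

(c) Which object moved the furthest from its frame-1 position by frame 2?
the brown cross

(moved 3.9; next 3.5)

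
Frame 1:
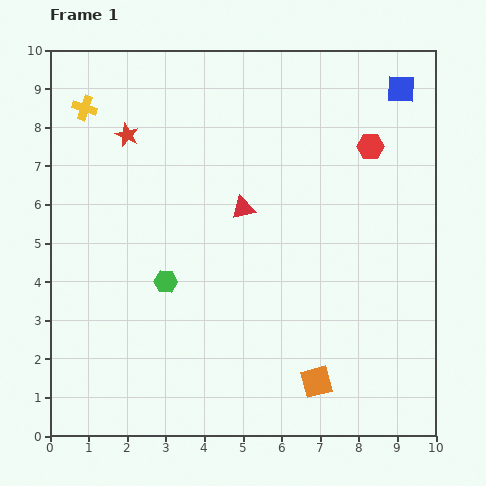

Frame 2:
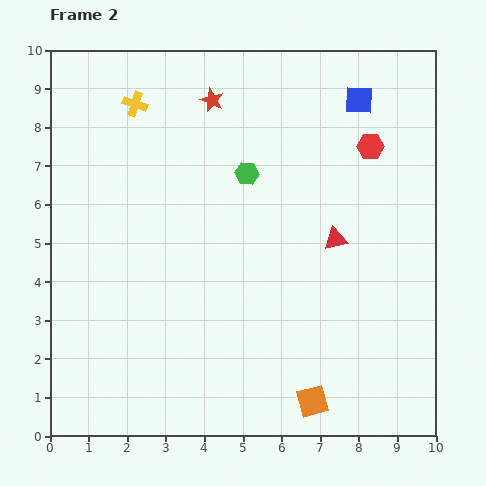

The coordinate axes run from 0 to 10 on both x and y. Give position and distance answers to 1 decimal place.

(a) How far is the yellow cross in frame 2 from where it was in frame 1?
1.3

The yellow cross moved from (0.9, 8.5) to (2.2, 8.6), a distance of √(1.3² + 0.1²) ≈ 1.3.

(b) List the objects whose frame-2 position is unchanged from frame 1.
the red hexagon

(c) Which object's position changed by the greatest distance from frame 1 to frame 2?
the green hexagon

(moved 3.5; next 2.5)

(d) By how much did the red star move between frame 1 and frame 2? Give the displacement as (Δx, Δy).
(2.2, 0.9)

The red star was at (2.0, 7.8) in frame 1 and (4.2, 8.7) in frame 2.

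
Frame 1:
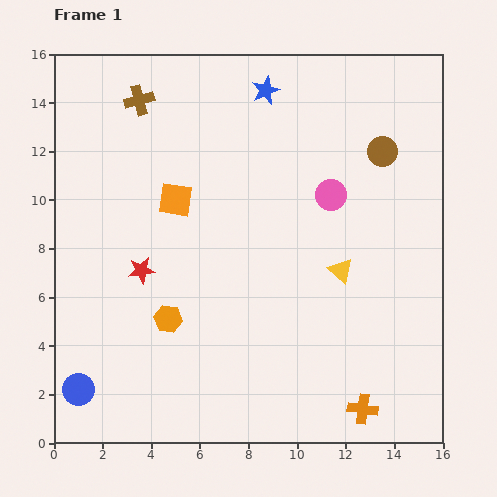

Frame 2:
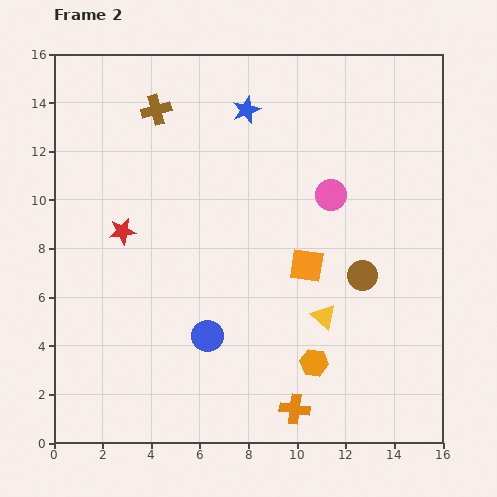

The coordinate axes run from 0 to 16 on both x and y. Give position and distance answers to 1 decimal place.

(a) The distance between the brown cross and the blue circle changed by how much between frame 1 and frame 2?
-2.7

Distance in frame 1: 12.2. Distance in frame 2: 9.5.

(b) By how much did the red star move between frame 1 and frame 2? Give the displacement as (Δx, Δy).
(-0.8, 1.6)

The red star was at (3.6, 7.1) in frame 1 and (2.8, 8.7) in frame 2.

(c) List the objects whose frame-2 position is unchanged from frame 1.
the pink circle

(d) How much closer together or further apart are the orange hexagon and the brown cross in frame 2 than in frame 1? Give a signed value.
+3.2

Distance in frame 1: 9.1. Distance in frame 2: 12.3.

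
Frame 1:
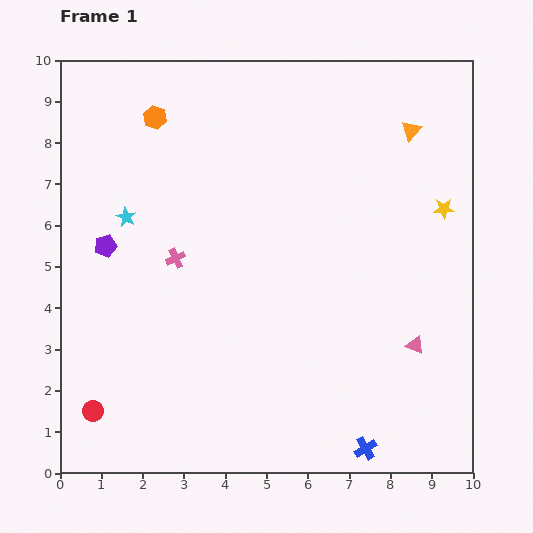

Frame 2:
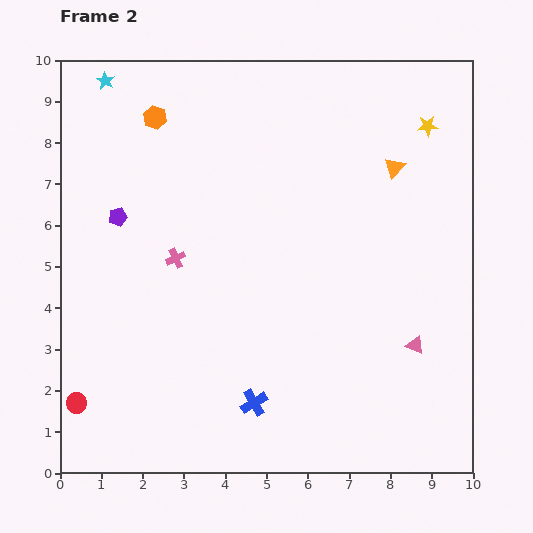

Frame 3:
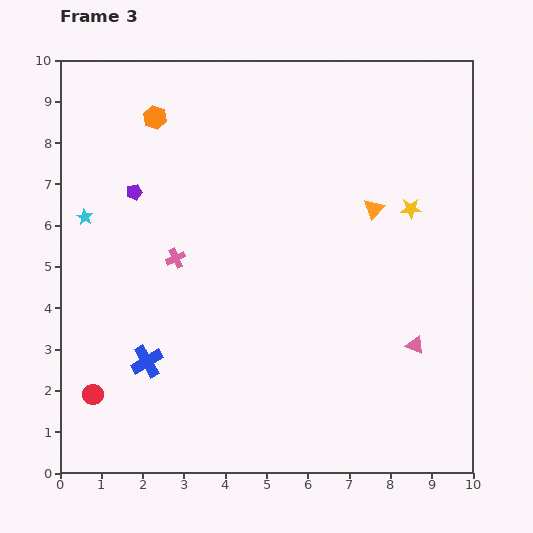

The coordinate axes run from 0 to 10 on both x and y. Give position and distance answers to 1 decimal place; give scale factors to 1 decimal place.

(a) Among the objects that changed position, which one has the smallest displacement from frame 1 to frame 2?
the red circle

(moved 0.4)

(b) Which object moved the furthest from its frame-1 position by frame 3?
the blue cross

(moved 5.7; next 2.1)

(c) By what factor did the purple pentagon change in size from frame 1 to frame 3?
0.7×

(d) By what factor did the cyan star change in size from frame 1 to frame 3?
0.8×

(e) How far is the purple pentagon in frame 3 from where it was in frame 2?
0.7

The purple pentagon moved from (1.4, 6.2) to (1.8, 6.8), a distance of √(0.4² + 0.6²) ≈ 0.7.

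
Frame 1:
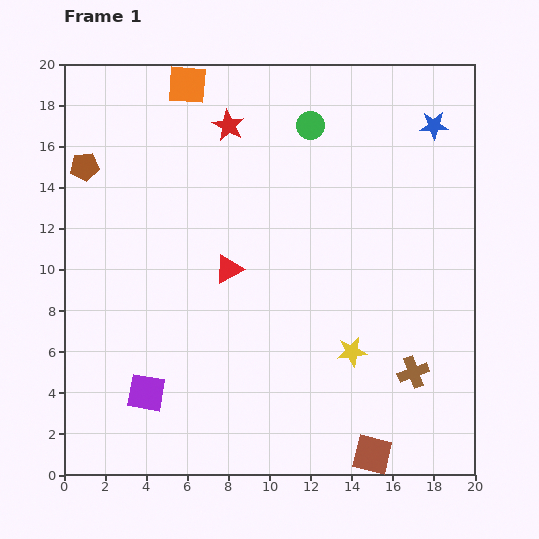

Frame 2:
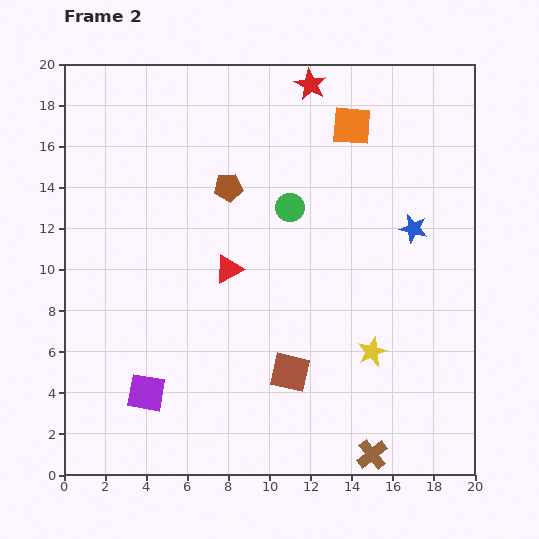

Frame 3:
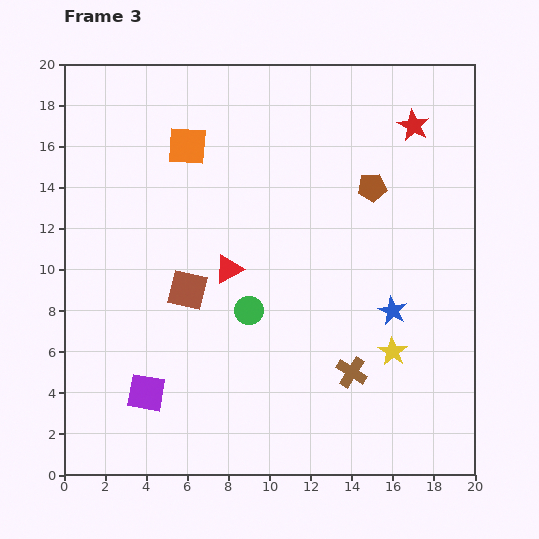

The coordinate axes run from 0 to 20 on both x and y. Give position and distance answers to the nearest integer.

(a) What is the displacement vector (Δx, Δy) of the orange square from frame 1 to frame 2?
(8, -2)

The orange square was at (6, 19) in frame 1 and (14, 17) in frame 2.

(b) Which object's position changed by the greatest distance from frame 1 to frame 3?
the brown pentagon

(moved 14; next 12)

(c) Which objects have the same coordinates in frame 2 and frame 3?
the red triangle, the purple square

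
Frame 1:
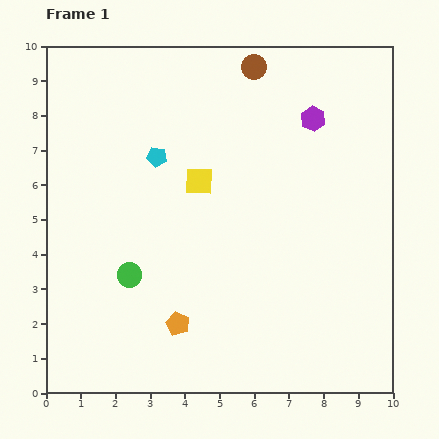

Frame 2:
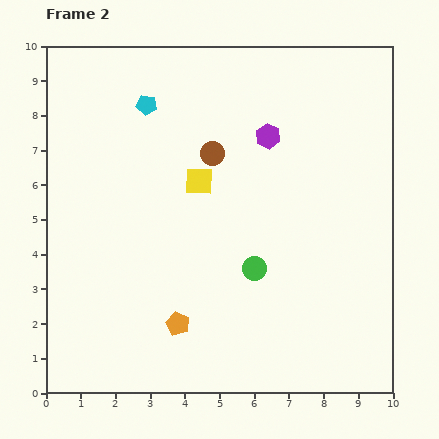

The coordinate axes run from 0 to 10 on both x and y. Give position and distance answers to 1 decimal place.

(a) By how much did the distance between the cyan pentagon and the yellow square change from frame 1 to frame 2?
+1.3

Distance in frame 1: 1.4. Distance in frame 2: 2.7.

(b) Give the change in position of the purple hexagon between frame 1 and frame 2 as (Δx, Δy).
(-1.3, -0.5)

The purple hexagon was at (7.7, 7.9) in frame 1 and (6.4, 7.4) in frame 2.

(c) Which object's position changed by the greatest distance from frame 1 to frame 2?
the green circle

(moved 3.6; next 2.8)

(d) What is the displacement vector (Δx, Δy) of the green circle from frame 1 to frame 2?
(3.6, 0.2)

The green circle was at (2.4, 3.4) in frame 1 and (6.0, 3.6) in frame 2.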